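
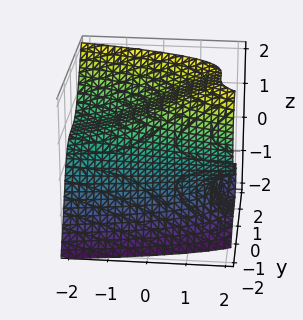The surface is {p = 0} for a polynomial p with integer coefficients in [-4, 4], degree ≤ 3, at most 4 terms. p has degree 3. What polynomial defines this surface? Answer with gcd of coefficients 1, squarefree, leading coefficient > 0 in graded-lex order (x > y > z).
1. Degree: no degree-2 surface has this shape, so deg p = 3.
2. From the axis intercepts and sections: one y-axis crossing is at y = -1; it misses every integer gridline on the x-axis.
3. Putting this together gives p.

2*y^3 - z^3 + 2*x*z + 2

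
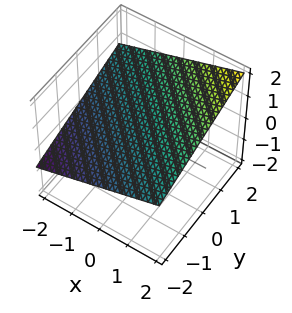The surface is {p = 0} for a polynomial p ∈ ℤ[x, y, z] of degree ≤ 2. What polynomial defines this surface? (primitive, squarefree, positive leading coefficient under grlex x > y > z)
First, degree: the surface is flat (a plane), so deg p = 1.
Next, against the integer gridlines: it meets the y-axis at y = -2 (among the integer gridlines); it crosses the x-axis at the gridline x = -2.
Finally, putting this together gives p.

x + y - 3*z + 2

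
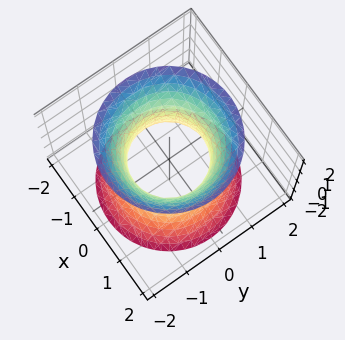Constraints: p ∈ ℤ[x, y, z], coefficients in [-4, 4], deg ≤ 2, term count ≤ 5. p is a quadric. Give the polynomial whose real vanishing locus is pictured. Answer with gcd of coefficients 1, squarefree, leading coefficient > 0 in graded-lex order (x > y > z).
2*x^2 + 2*y^2 - z^2 - 2

Degree: one connected sheet with a waist; a quadric, so deg p = 2.
By symmetry, the surface is invariant under rotation about z: p = q(x² + y², z); it's symmetric under z → −z, forcing even powers of z.
Observable constraints: a circular section at z = -1 has radius between 1 and 2; among the integer gridlines, it crosses the x-axis at x ∈ {-1, 1}.
Matching integer coefficients to the picture gives p.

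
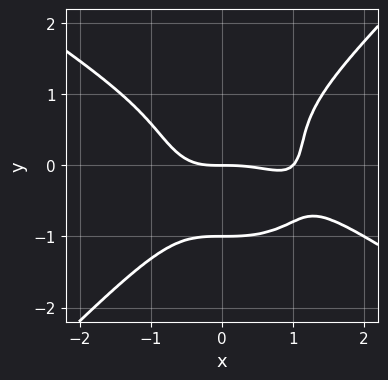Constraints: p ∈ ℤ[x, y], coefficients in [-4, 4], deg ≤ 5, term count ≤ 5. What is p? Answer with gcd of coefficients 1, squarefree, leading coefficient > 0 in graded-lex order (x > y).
x^4 + x^3*y - 2*y^4 - x^3 - 2*y

First, the degree is 4 — the shape is more complex than any degree-3 curve.
Then, reading off the gridlines: the x-axis gridline crossings are at x ∈ {0, 1}; among the integer gridlines, it crosses the y-axis at y ∈ {-1, 0}.
Finally, assembling these constraints gives the stated polynomial.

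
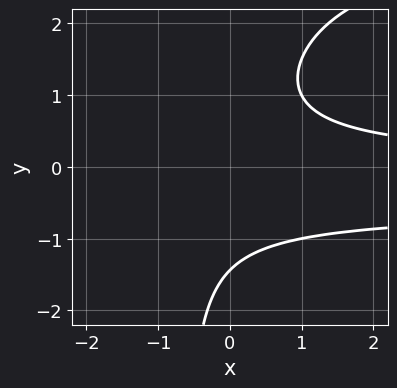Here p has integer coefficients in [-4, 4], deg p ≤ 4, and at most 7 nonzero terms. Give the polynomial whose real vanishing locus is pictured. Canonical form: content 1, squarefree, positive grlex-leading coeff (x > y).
The degree is 4 — the shape is more complex than any degree-3 curve.
From the visible intercepts: no x-intercept at any integer in the box.
Matching integer coefficients to the picture gives p.

x*y^3 - 3*x*y^2 + y^3 - 2*x*y + 3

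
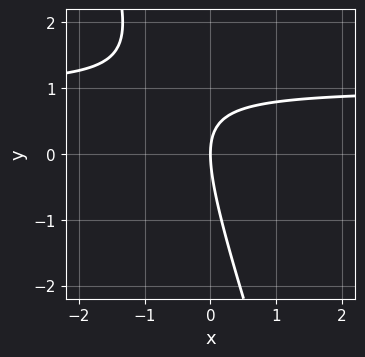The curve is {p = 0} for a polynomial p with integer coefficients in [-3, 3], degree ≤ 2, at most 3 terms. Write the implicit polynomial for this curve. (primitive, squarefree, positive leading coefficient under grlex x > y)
(a) deg p = 2. No degree-1 curve has this shape.
(b) Checking where it meets the axes: it crosses the x-axis at the gridline x = 0; one y-axis crossing is at y = 0.
(c) Together with the visible shape, these determine p as stated.

3*x*y + y^2 - 3*x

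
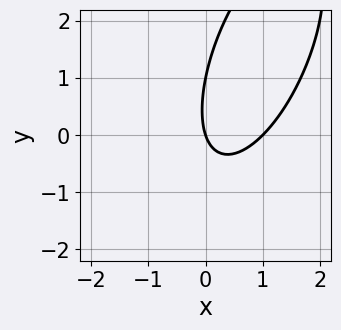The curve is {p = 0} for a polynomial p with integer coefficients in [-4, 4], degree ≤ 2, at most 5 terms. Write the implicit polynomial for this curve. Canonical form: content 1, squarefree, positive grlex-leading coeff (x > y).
First, the degree is 2 — a generic line meets the curve in up to 2 points.
Next, from the axis intercepts and sections: among the integer gridlines, it crosses the x-axis at x ∈ {0, 1}; the y-axis gridline crossings are at y ∈ {0, 1}.
Finally, these observations pin down the coefficients.

3*x^2 - 2*x*y + y^2 - 3*x - y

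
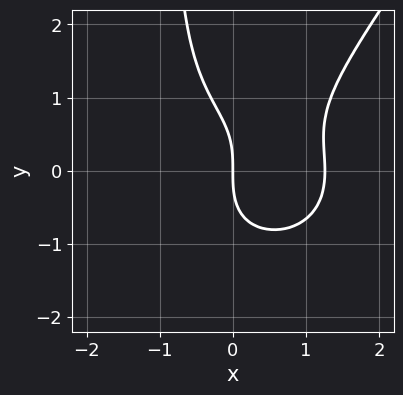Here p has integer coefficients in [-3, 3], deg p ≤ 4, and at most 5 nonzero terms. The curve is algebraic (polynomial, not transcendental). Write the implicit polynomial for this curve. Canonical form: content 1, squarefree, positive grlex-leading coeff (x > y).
(a) Degree: no degree-3 curve has this shape, so deg p = 4.
(b) From the visible intercepts: it meets the x-axis at x = 0 (among the integer gridlines); it meets the y-axis at y = 0 (among the integer gridlines).
(c) Together with the visible shape, these determine p as stated.

x^4 + x^2*y^2 - x*y^3 - y^3 - 2*x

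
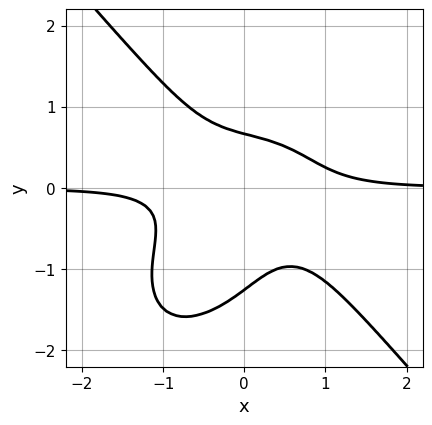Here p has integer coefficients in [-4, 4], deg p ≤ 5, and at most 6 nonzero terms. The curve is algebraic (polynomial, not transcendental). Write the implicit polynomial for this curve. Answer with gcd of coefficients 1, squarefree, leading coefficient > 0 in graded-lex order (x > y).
3*x^3*y + 2*y^4 + 3*x*y^2 + 2*y^3 - 1

(a) deg p = 4. The shape is more complex than any degree-3 curve.
(b) Checking where it meets the axes: no x-intercept at any integer in the box.
(c) Solving for integer coefficients yields p as stated.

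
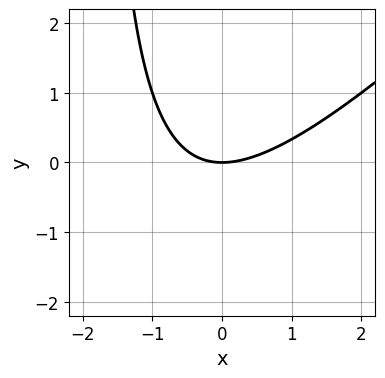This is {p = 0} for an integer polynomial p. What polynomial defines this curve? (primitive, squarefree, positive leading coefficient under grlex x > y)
x^2 - x*y - 2*y

First, degree: the shape is more complex than any degree-1 curve, so deg p = 2.
Next, observable constraints: it meets the y-axis at y = 0 (among the integer gridlines); it crosses the x-axis at the gridline x = 0.
Finally, together with the visible shape, these determine p as stated.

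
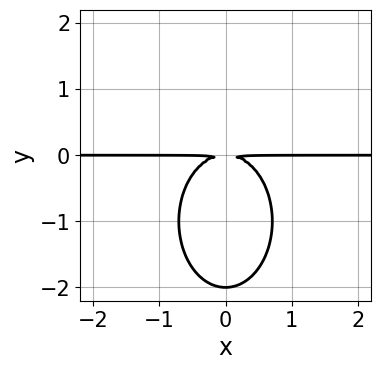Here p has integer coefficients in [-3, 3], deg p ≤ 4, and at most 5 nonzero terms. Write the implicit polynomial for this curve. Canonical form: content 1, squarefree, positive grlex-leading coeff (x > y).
2*x^2*y + y^3 + 2*y^2

First, the degree is 3 — the shape is more complex than any degree-2 curve.
Then, symmetries: mirror symmetry x ↦ −x ⇒ only even powers of x.
Next, reading off the gridlines: the visible x-axis segment lies entirely on the curve; it crosses the y-axis at the gridline y = -2.
Finally, assembling these constraints gives the stated polynomial.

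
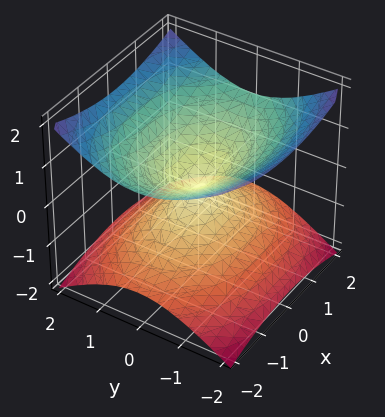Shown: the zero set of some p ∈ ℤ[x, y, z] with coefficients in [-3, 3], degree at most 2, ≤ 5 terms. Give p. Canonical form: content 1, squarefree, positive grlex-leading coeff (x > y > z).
1. deg p = 2.
2. Symmetries: mirror symmetry y ↦ −y ⇒ only even powers of y; it's symmetric under x → −x, forcing even powers of x; mirror symmetry z ↦ −z ⇒ only even powers of z.
3. Checking where it meets the axes: it meets the x-axis at x = 0 (among the integer gridlines); it crosses the z-axis at the gridline z = 0; it meets the y-axis at y = 0 (among the integer gridlines).
4. These observations pin down the coefficients.

x^2 + 2*y^2 - 3*z^2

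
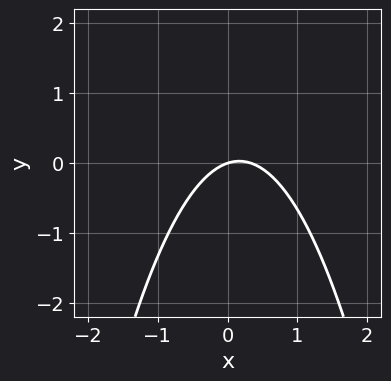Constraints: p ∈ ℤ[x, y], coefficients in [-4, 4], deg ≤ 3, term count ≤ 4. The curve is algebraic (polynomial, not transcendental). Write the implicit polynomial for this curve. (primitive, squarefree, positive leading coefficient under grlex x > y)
First, degree: no degree-1 curve has this shape, so deg p = 2.
Then, reading off the gridlines: one y-axis crossing is at y = 0; it crosses the x-axis at the gridline x = 0.
Finally, solving for integer coefficients yields p as stated.

3*x^2 - x + 3*y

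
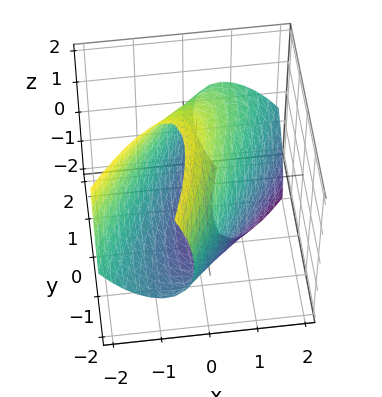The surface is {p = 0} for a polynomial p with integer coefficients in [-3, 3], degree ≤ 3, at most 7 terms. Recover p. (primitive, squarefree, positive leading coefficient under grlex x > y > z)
3*x^2 - 3*x*y + 2*x*z + y^2 + z^2 - 3

1. The degree is 2 — a generic line meets the surface in up to 2 points.
2. Reading off the gridlines: among the integer gridlines, it crosses the x-axis at x ∈ {-1, 1}.
3. Fitting integer coefficients to these (and the overall shape) gives p.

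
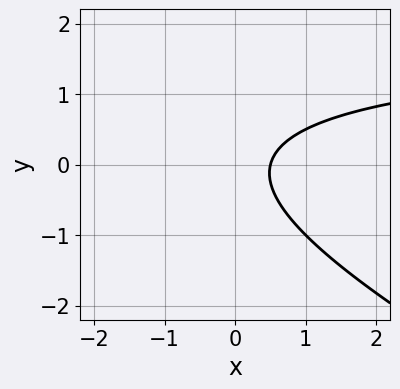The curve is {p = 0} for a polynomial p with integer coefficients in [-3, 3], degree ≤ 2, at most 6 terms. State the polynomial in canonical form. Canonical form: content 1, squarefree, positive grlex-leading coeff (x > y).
x*y + 2*y^2 - 2*x + 1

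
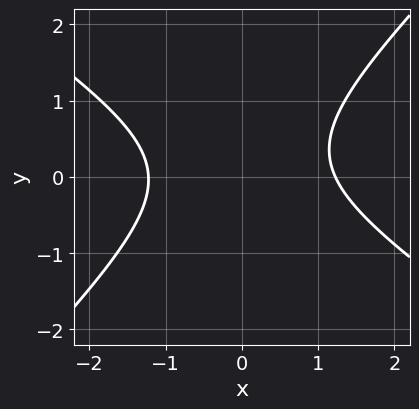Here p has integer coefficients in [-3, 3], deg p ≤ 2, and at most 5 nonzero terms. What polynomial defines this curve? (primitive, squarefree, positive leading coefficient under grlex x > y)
1. The degree is 2 — the shape is more complex than any degree-1 curve.
2. Checking where it meets the axes: the curve avoids every integer y-axis point in the box.
3. Fitting integer coefficients to these (and the overall shape) gives p.

2*x^2 + x*y - 3*y^2 + y - 3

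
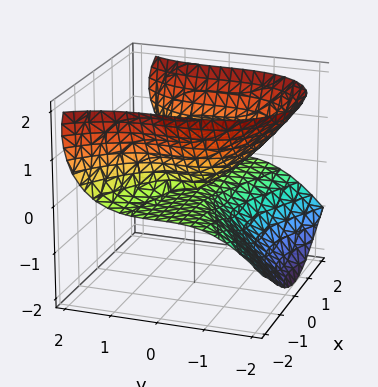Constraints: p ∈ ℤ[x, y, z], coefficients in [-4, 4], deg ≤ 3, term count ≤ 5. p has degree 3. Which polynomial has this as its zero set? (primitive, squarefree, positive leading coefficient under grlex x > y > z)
2*x^2*z - y^3 - 3*z^2

First, degree: no degree-2 surface has this shape, so deg p = 3.
Next, from the axis intercepts and sections: one y-axis crossing is at y = 0; the visible x-axis segment lies entirely on the surface.
Finally, these observations pin down the coefficients.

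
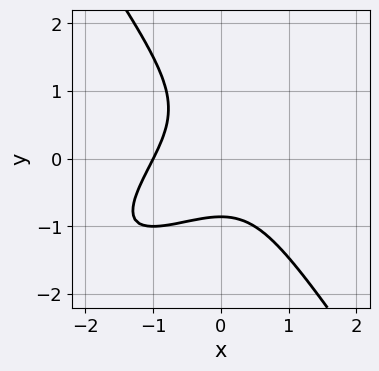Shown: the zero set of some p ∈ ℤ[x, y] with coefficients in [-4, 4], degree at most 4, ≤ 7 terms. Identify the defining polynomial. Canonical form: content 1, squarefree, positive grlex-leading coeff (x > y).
2*x^3 - 3*x^2*y + 2*y^3 - y^2 + 2

The degree is 3 — no degree-2 curve has this shape.
Against the integer gridlines: it meets the x-axis at x = -1 (among the integer gridlines).
Putting this together gives p.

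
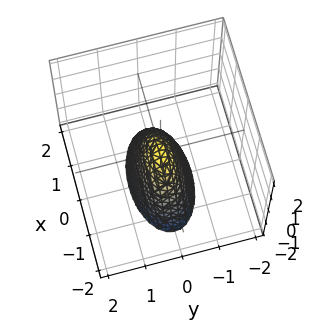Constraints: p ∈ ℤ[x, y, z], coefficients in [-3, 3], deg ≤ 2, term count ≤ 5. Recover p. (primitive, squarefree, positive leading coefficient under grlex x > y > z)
1. The degree is 2 — a single bowl opening along one axis; a quadric.
2. Symmetries: it's symmetric under y → −y, forcing even powers of y; the x ↦ −x reflection is a symmetry, so x appears only in even powers.
3. Checking where it meets the axes: one z-axis crossing is at z = 0; it crosses the x-axis at the gridline x = 0; it meets the y-axis at y = 0 (among the integer gridlines).
4. Assembling these constraints gives the stated polynomial.

x^2 + 3*y^2 + z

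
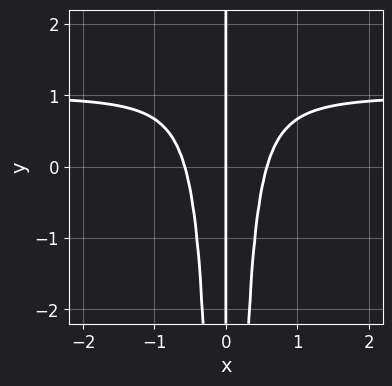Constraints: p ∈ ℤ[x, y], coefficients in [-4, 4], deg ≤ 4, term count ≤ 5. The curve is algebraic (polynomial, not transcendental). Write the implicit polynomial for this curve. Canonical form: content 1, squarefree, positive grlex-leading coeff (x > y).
3*x^3*y - 3*x^3 + x

Degree: the shape is more complex than any degree-3 curve, so deg p = 4.
Against the integer gridlines: one x-axis crossing is at x = 0; the visible y-axis segment lies entirely on the curve.
Matching integer coefficients to the picture gives p.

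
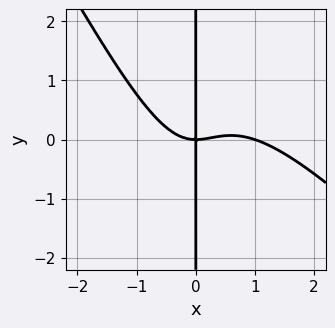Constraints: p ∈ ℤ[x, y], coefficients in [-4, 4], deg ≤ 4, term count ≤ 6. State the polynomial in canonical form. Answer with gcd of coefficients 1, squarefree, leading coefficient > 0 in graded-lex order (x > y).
Degree: a generic line meets the curve in up to 4 points, so deg p = 4.
Checking where it meets the axes: the x-axis gridline crossings are at x ∈ {0, 1}; every point of the y-axis in the box is on the curve.
Together with the visible shape, these determine p as stated.

2*x^4 + 3*x^3*y + x^2*y^2 - 2*x^3 + 3*x*y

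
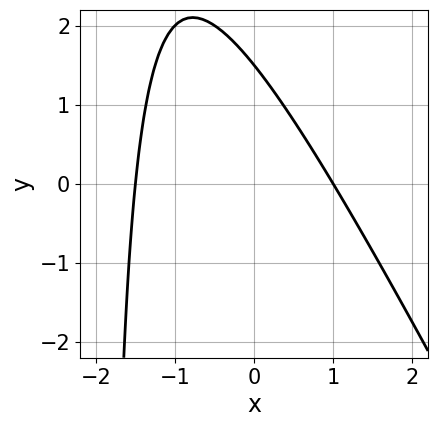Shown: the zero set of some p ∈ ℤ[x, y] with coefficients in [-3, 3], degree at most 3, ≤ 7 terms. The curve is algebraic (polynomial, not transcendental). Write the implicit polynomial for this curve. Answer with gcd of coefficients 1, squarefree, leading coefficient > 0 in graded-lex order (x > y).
2*x^2 + x*y + x + 2*y - 3

First, the degree is 2 — no degree-1 curve has this shape.
Next, checking where it meets the axes: one x-axis crossing is at x = 1.
Finally, the integer polynomial consistent with all of this is the stated p.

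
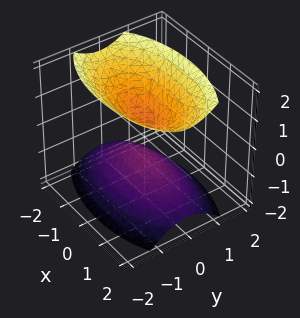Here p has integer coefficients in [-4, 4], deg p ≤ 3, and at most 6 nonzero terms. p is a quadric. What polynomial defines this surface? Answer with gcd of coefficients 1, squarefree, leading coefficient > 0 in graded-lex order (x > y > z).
(a) There are 2 components. They look like related sheets of one shape, so recover p as a whole.
(b) deg p = 2. Two sheets facing apart; a quadric.
(c) Symmetries: the x ↦ −x reflection is a symmetry, so x appears only in even powers; it's symmetric under z → −z, forcing even powers of z; the y ↦ −y reflection is a symmetry, so y appears only in even powers.
(d) From the axis intercepts and sections: it misses every integer gridline on the x-axis; no y-intercept at any integer in the box.
(e) Matching integer coefficients to the picture gives p.

x^2 + 3*y^2 - 2*z^2 + 1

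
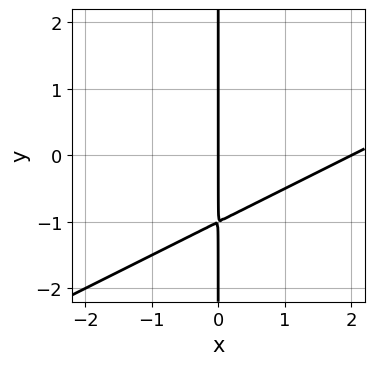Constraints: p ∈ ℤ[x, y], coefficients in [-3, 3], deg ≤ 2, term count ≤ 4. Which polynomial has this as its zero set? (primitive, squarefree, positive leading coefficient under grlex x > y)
1. Degree: a generic line meets the curve in up to 2 points, so deg p = 2.
2. Checking where it meets the axes: the x-axis gridline crossings are at x ∈ {0, 2}; every point of the y-axis in the box is on the curve.
3. Solving for integer coefficients yields p as stated.

x^2 - 2*x*y - 2*x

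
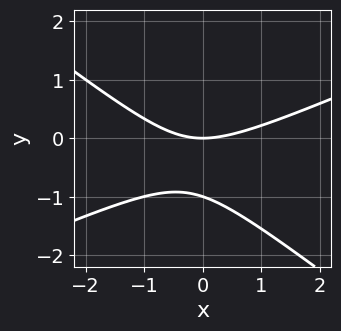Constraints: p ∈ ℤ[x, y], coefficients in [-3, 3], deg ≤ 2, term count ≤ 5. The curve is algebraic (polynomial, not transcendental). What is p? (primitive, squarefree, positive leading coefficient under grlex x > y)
x^2 - x*y - 3*y^2 - 3*y

(a) The degree is 2 — a generic line meets the curve in up to 2 points.
(b) Observable constraints: the y-axis gridline crossings are at y ∈ {-1, 0}; one x-axis crossing is at x = 0.
(c) Solving for integer coefficients yields p as stated.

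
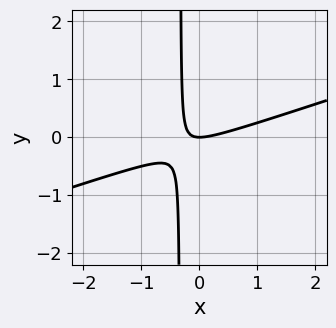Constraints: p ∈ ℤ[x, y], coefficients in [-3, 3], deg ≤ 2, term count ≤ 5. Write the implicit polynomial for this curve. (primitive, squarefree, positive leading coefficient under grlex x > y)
The degree is 2 — no degree-1 curve has this shape.
Reading off the gridlines: it crosses the x-axis at the gridline x = 0; it crosses the y-axis at the gridline y = 0.
Solving for integer coefficients yields p as stated.

x^2 - 3*x*y - y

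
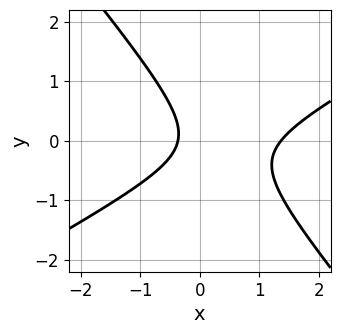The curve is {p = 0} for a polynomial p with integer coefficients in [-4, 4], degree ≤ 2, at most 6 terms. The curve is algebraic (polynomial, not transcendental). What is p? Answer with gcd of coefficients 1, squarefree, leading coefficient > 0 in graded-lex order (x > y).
deg p = 2. No degree-1 curve has this shape.
Observable constraints: it misses every integer gridline on the y-axis.
Solving for integer coefficients yields p as stated.

2*x^2 - 2*x*y - 3*y^2 - 2*x - 1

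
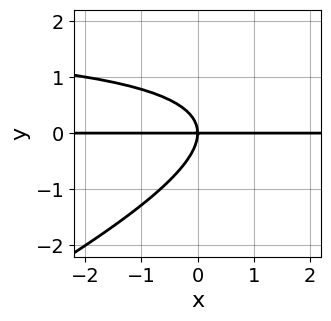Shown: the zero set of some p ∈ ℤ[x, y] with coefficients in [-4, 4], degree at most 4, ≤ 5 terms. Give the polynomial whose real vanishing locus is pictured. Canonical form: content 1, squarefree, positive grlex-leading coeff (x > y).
First, degree: a generic line meets the curve in up to 3 points, so deg p = 3.
Next, observable constraints: every point of the x-axis in the box is on the curve; it meets the y-axis at y = 0 (among the integer gridlines).
Finally, the integer polynomial consistent with all of this is the stated p.

x*y^2 - 2*y^3 - 2*x*y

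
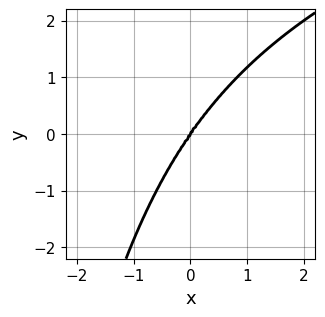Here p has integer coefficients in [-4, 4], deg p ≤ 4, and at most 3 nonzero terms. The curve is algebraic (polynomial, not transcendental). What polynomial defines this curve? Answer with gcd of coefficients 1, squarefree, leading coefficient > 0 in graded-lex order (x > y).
1. deg p = 4. A generic line meets the curve in up to 4 points.
2. From the visible intercepts: it crosses the y-axis at the gridline y = 0; one x-axis crossing is at x = 0.
3. These observations pin down the coefficients.

x^2*y^2 - 3*x^3 + y^3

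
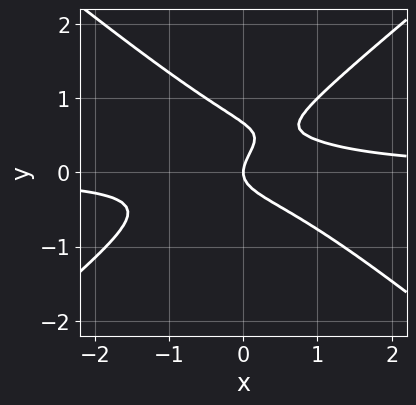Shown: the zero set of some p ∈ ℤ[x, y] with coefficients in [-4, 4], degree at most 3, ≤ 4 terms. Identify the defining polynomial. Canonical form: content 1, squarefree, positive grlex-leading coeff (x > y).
2*x^2*y - 3*y^3 + 2*y^2 - x

Degree: a generic line meets the curve in up to 3 points, so deg p = 3.
Against the integer gridlines: it meets the x-axis at x = 0 (among the integer gridlines); one y-axis crossing is at y = 0.
The integer polynomial consistent with all of this is the stated p.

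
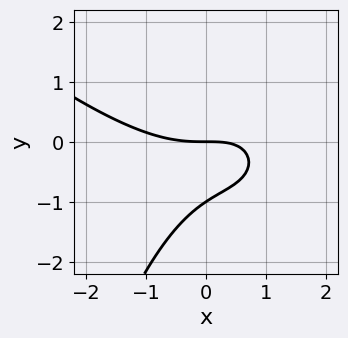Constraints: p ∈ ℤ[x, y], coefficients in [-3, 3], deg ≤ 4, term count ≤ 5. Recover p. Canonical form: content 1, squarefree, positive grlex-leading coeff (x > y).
x^3 + x^2*y - 2*x*y + 3*y^2 + 3*y

1. The degree is 3 — a generic line meets the curve in up to 3 points.
2. From the visible intercepts: it crosses the x-axis at the gridline x = 0; the y-axis gridline crossings are at y ∈ {-1, 0}.
3. Matching integer coefficients to the picture gives p.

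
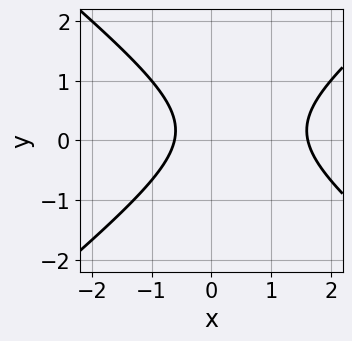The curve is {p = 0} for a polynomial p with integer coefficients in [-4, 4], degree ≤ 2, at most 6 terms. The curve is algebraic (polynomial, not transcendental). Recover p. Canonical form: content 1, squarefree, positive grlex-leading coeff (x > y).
1. The degree is 2 — a generic line meets the curve in up to 2 points.
2. Observable constraints: no y-intercept at any integer in the box.
3. Matching integer coefficients to the picture gives p.

2*x^2 - 3*y^2 - 2*x + y - 2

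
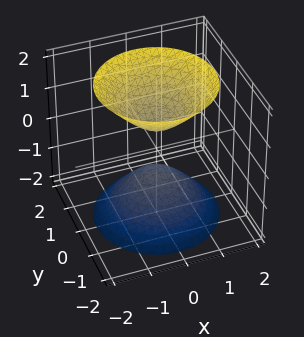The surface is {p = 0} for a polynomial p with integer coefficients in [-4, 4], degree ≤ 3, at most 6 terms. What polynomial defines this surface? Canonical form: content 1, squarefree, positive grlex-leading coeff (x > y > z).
3*x^2 + 3*y^2 - 2*z^2 + 1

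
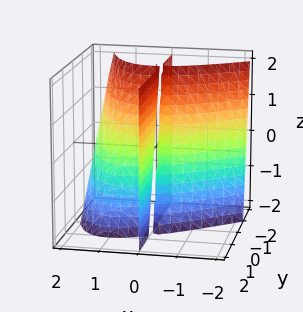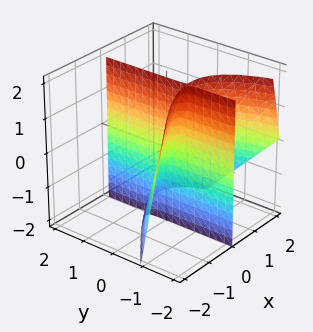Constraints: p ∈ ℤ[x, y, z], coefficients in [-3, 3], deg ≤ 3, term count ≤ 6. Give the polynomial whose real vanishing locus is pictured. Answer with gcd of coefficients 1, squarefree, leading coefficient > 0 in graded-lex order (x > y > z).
(a) The picture has 2 separate pieces.
(b) The degree is 3 — the shape is more complex than any degree-2 surface.
(c) Observable constraints: every point of the z-axis in the box is on the surface; every point of the y-axis in the box is on the surface; it crosses the x-axis at the gridline x = 1.
(d) The integer polynomial consistent with all of this is the stated p.

x^3 - x^2*y - x^2 + 3*x*y + x*z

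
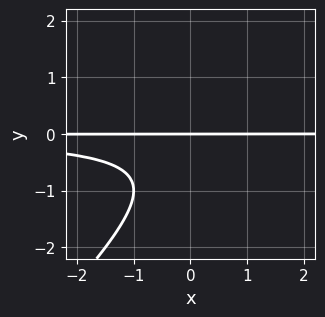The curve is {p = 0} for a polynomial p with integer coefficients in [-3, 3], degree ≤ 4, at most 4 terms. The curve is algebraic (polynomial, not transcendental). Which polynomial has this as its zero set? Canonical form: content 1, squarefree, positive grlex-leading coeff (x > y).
The degree is 3 — the shape is more complex than any degree-2 curve.
Reading off the gridlines: it crosses the y-axis at the gridline y = 0; every point of the x-axis in the box is on the curve.
Together with the visible shape, these determine p as stated.

x*y^2 - y^3 - y^2 - y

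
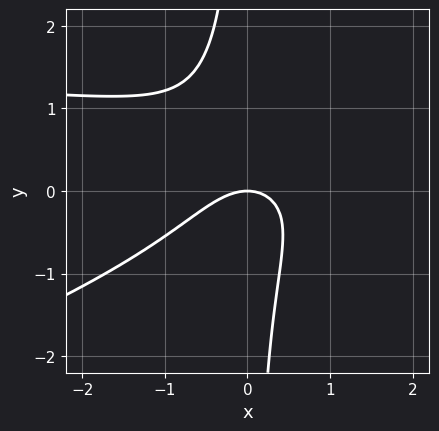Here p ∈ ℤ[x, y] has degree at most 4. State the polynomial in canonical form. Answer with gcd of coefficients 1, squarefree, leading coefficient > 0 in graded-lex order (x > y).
x^2*y - 3*x*y^2 - 2*x^2 + x*y - 2*y

(a) The degree is 3 — a generic line meets the curve in up to 3 points.
(b) Reading off the gridlines: one x-axis crossing is at x = 0; it meets the y-axis at y = 0 (among the integer gridlines).
(c) Assembling these constraints gives the stated polynomial.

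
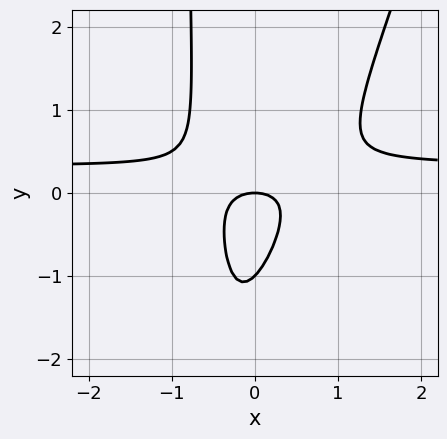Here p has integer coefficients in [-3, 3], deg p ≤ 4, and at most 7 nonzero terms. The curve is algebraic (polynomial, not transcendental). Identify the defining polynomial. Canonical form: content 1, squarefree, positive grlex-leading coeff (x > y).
3*x^2*y - x*y^2 - x^2 - y^2 - y

(a) The degree is 3 — the shape is more complex than any degree-2 curve.
(b) Against the integer gridlines: it meets the x-axis at x = 0 (among the integer gridlines); the y-axis gridline crossings are at y ∈ {-1, 0}.
(c) Putting this together gives p.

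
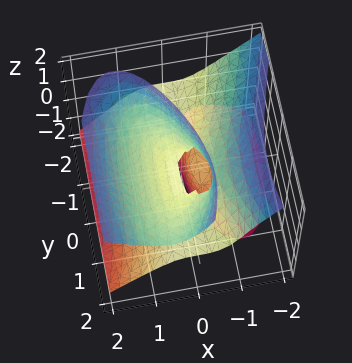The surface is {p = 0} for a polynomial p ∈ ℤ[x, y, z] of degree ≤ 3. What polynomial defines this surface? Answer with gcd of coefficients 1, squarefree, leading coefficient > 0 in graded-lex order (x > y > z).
There are 2 components. They look like related sheets of one shape, so recover p as a whole.
The degree is 3 — the shape is more complex than any degree-2 surface.
Against the integer gridlines: it crosses the x-axis at the gridline x = 0; it meets the z-axis at z = 0 (among the integer gridlines); every point of the y-axis in the box is on the surface.
Fitting integer coefficients to these (and the overall shape) gives p.

3*x^3 - 3*x*z^2 + y^2*z - y*z^2 - z^2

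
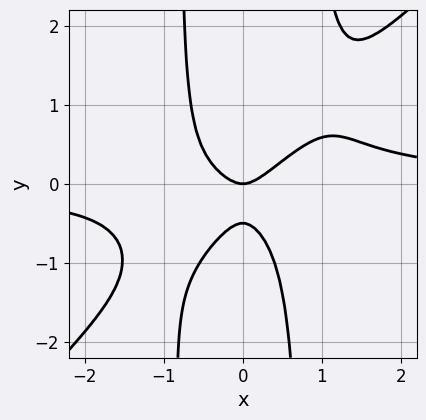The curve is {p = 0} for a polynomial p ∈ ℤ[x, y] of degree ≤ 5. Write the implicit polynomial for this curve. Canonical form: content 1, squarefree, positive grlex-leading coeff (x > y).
3*x^3*y - 3*x^2*y^2 - 2*x^2 + 2*y^2 + y

(a) deg p = 4. No degree-3 curve has this shape.
(b) Checking where it meets the axes: one y-axis crossing is at y = 0; one x-axis crossing is at x = 0.
(c) The integer polynomial consistent with all of this is the stated p.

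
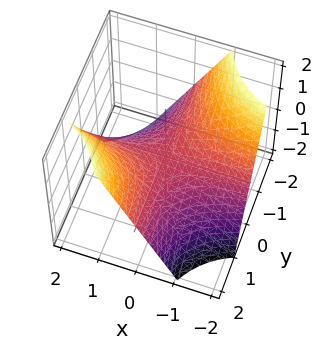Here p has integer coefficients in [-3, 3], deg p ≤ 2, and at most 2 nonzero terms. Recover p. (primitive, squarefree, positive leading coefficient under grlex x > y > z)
x*y - z

1. The degree is 2 — a hyperbolic paraboloid; a quadric.
2. From the visible intercepts: it crosses the z-axis at the gridline z = 0; every point of the x-axis in the box is on the surface; the visible y-axis segment lies entirely on the surface.
3. Assembling these constraints gives the stated polynomial.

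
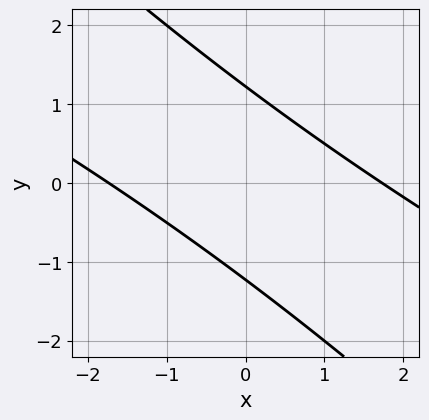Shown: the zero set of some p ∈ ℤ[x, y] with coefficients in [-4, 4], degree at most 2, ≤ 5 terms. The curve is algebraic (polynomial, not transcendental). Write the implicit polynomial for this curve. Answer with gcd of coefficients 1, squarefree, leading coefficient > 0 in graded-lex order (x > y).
deg p = 2. No degree-1 curve has this shape.
Matching integer coefficients to the picture gives p.

x^2 + 3*x*y + 2*y^2 - 3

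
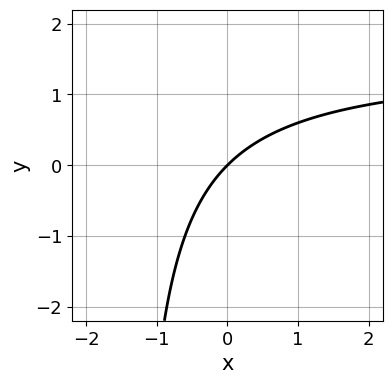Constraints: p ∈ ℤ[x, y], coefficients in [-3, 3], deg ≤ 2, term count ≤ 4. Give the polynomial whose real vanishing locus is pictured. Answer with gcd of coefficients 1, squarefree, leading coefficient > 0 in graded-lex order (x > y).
2*x*y - 3*x + 3*y

(a) The degree is 2 — the shape is more complex than any degree-1 curve.
(b) From the visible intercepts: one x-axis crossing is at x = 0; it meets the y-axis at y = 0 (among the integer gridlines).
(c) Solving for integer coefficients yields p as stated.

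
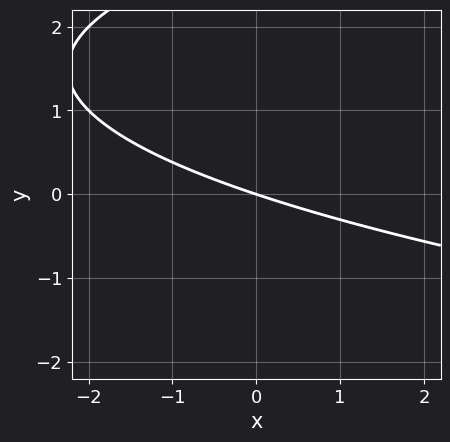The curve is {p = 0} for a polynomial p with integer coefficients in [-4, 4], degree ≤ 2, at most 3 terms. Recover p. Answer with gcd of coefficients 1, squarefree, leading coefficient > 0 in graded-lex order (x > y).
y^2 - x - 3*y

Degree: the shape is more complex than any degree-1 curve, so deg p = 2.
From the visible intercepts: it meets the x-axis at x = 0 (among the integer gridlines); it meets the y-axis at y = 0 (among the integer gridlines).
Putting this together gives p.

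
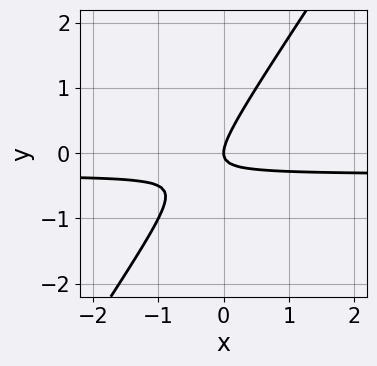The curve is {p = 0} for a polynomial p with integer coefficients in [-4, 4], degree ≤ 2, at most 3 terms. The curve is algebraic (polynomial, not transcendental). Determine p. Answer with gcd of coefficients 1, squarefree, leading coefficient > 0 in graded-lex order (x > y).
3*x*y - 2*y^2 + x

First, deg p = 2.
Next, reading off the gridlines: it crosses the y-axis at the gridline y = 0; one x-axis crossing is at x = 0.
Finally, the integer polynomial consistent with all of this is the stated p.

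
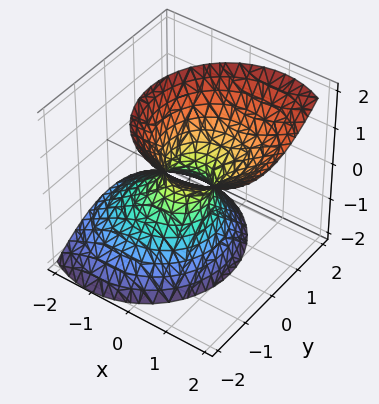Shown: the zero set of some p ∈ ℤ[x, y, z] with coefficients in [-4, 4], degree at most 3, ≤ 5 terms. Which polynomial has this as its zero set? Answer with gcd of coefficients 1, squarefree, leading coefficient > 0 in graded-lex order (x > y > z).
3*x^2 - 3*x*z + 3*y^2 - 2*z^2 - 1

(a) The degree is 2 — a generic line meets the surface in up to 2 points.
(b) Checking where it meets the axes: the surface avoids every integer z-axis point in the box.
(c) Matching integer coefficients to the picture gives p.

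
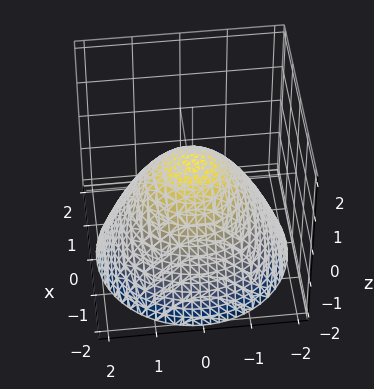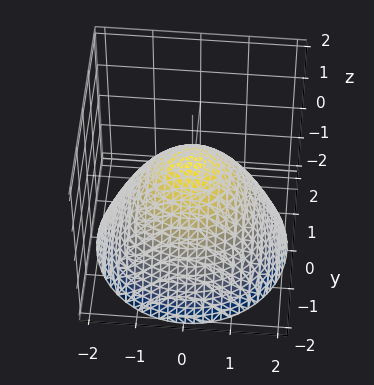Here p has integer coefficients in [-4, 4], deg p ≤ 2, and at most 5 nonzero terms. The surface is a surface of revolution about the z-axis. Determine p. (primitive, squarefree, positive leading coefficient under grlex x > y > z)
2*x^2 + 2*y^2 + 3*z - 2

First, degree: no degree-1 surface has this shape, so deg p = 2.
Next, symmetries: rotational symmetry about the z-axis ⇒ p depends on x, y only through x² + y².
Next, from the visible intercepts: the y-axis gridline crossings are at y ∈ {-1, 1}; a circular section at z = -1 has radius between 1 and 2; among the integer gridlines, it crosses the x-axis at x ∈ {-1, 1}.
Finally, together with the visible shape, these determine p as stated.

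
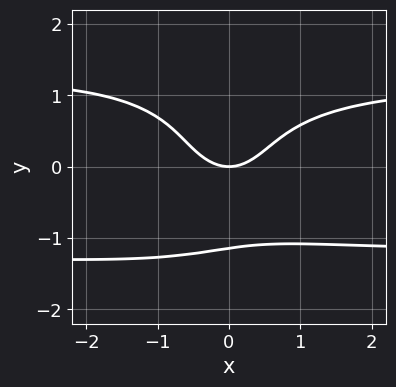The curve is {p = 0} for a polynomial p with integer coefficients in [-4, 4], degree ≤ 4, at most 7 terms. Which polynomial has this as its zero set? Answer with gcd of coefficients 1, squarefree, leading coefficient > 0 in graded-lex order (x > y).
2*x^2*y^2 + 2*y^4 + x*y^2 - 3*x^2 + 3*y

First, deg p = 4.
Next, checking where it meets the axes: it crosses the x-axis at the gridline x = 0; one y-axis crossing is at y = 0.
Finally, putting this together gives p.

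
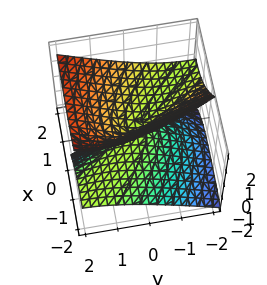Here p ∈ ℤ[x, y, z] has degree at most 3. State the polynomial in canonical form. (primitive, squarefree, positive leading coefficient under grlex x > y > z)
First, degree: a generic line meets the surface in up to 2 points, so deg p = 2.
Next, observable constraints: it crosses the y-axis at the gridline y = 0; it crosses the z-axis at the gridline z = 0; one x-axis crossing is at x = 0.
Finally, assembling these constraints gives the stated polynomial.

x^2 + 2*x*y - 3*x*z + y^2 - 2*z^2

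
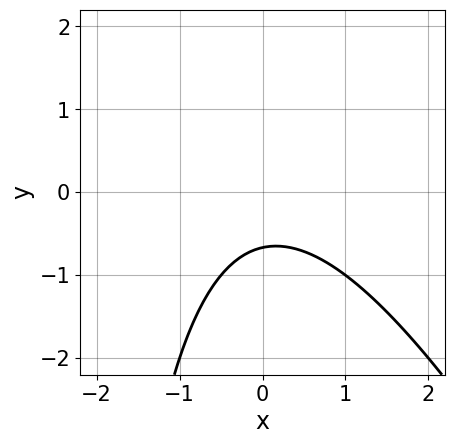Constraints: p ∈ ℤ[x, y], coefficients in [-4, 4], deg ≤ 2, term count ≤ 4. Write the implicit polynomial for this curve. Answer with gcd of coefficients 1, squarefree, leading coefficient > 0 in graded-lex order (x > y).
1. Degree: no degree-1 curve has this shape, so deg p = 2.
2. From the visible intercepts: no x-intercept at any integer in the box.
3. The integer polynomial consistent with all of this is the stated p.

2*x^2 + x*y + 3*y + 2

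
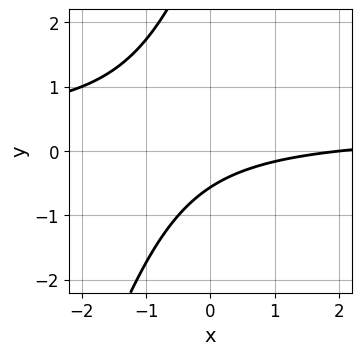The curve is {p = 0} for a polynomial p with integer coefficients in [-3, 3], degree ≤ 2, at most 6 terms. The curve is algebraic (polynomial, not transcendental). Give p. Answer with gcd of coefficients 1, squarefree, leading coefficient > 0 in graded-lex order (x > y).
3*x*y - y^2 - x + 3*y + 2

(a) deg p = 2. A generic line meets the curve in up to 2 points.
(b) Checking where it meets the axes: one x-axis crossing is at x = 2.
(c) The integer polynomial consistent with all of this is the stated p.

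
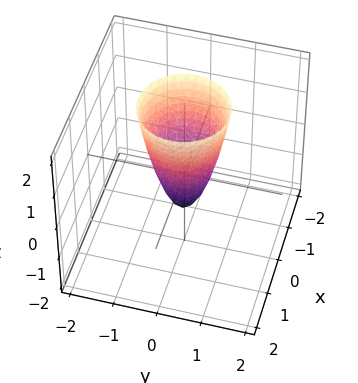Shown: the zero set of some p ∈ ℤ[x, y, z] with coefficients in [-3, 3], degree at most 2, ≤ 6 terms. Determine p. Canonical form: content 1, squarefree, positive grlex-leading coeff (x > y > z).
3*x^2 + 3*y^2 - z - 1

Degree: a generic line meets the surface in up to 2 points, so deg p = 2.
Symmetries: rotational symmetry about the z-axis ⇒ p depends on x, y only through x² + y².
Checking where it meets the axes: a circular section at z = 0 has radius between 0 and 1; it crosses the z-axis at the gridline z = -1.
Fitting integer coefficients to these (and the overall shape) gives p.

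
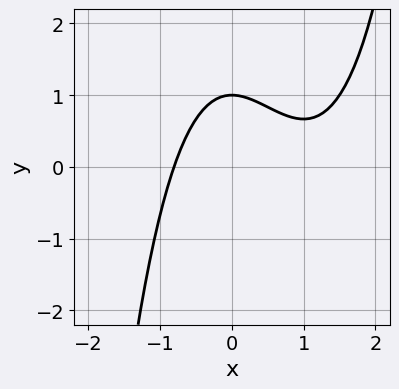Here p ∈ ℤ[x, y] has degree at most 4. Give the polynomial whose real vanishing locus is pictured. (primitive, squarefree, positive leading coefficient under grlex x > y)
(a) Degree: a generic line meets the curve in up to 3 points, so deg p = 3.
(b) From the visible intercepts: one y-axis crossing is at y = 1.
(c) Matching integer coefficients to the picture gives p.

2*x^3 - 3*x^2 - 3*y + 3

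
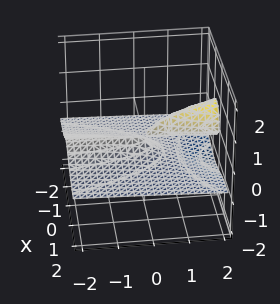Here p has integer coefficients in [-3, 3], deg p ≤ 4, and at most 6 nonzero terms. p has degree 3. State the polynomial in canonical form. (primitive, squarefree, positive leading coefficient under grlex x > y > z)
I count 2 distinct pieces. They look like related sheets of one shape, so recover p as a whole.
deg p = 3. No degree-2 surface has this shape.
From the visible intercepts: the visible y-axis segment lies entirely on the surface; it meets the z-axis at z = 0 (among the integer gridlines); one x-axis crossing is at x = 0.
The integer polynomial consistent with all of this is the stated p.

3*x^2*z + 2*z^3 + 2*x^2 - y*z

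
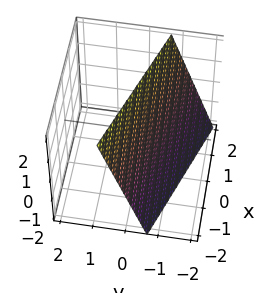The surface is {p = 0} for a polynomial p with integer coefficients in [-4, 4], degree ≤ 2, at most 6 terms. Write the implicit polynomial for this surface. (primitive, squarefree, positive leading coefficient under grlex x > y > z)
(a) The degree is 1 — the surface is flat (a plane).
(b) From the axis intercepts and sections: it meets the z-axis at z = 2 (among the integer gridlines); it crosses the x-axis at the gridline x = -2.
(c) The integer polynomial consistent with all of this is the stated p.

x + 3*y - z + 2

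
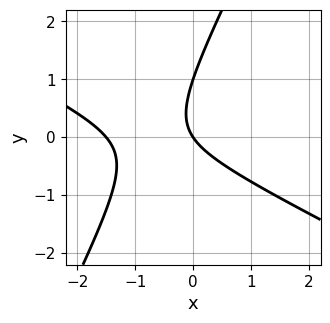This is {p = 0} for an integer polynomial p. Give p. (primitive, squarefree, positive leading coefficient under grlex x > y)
2*x^2 + 3*x*y - 2*y^2 + 3*x + 2*y

(a) Degree: the shape is more complex than any degree-1 curve, so deg p = 2.
(b) From the visible intercepts: it crosses the x-axis at the gridline x = 0; the y-axis gridline crossings are at y ∈ {0, 1}.
(c) These observations pin down the coefficients.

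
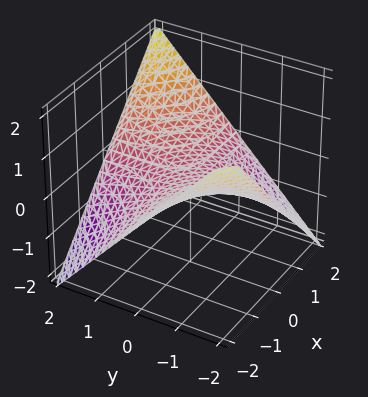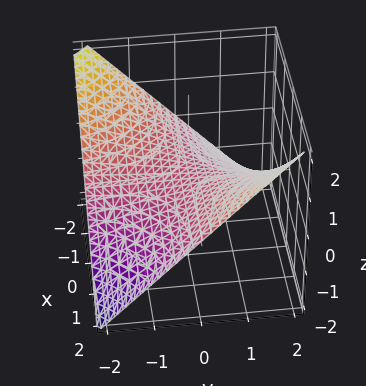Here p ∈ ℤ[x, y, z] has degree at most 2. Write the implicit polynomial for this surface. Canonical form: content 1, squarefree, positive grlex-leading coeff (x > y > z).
deg p = 2. A saddle surface; a quadric.
From the axis intercepts and sections: every point of the x-axis in the box is on the surface; it meets the z-axis at z = 0 (among the integer gridlines).
Together with the visible shape, these determine p as stated. Check: (0, -2, 0) on the y-axis lies on the surface, and p(0, -2, 0) = 0. ✓

x*y - 2*z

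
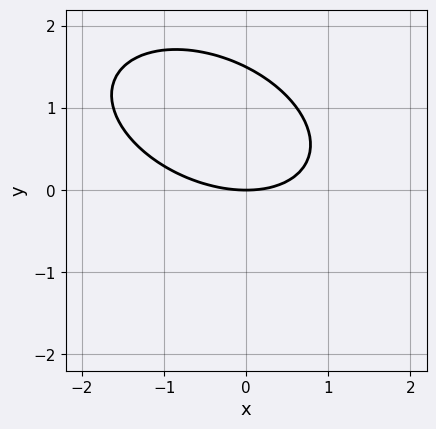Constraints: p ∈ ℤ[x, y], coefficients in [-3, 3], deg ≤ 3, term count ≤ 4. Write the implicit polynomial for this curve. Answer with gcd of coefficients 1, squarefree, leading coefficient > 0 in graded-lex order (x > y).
x^2 + x*y + 2*y^2 - 3*y

First, the degree is 2 — the shape is more complex than any degree-1 curve.
Next, from the axis intercepts and sections: one x-axis crossing is at x = 0; it crosses the y-axis at the gridline y = 0.
Finally, putting this together gives p.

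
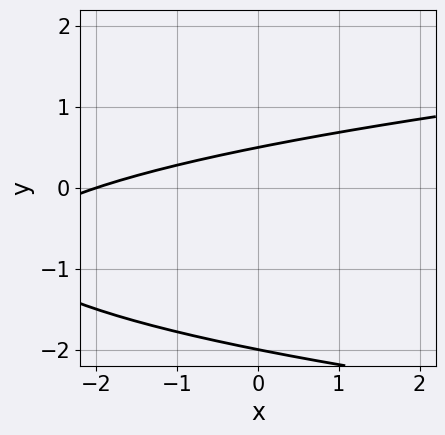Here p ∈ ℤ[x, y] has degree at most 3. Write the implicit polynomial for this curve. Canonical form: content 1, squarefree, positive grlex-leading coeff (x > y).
First, the degree is 2 — the shape is more complex than any degree-1 curve.
Next, against the integer gridlines: it crosses the x-axis at the gridline x = -2; it crosses the y-axis at the gridline y = -2.
Finally, fitting integer coefficients to these (and the overall shape) gives p.

2*y^2 - x + 3*y - 2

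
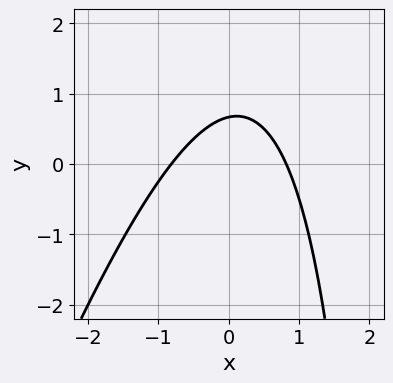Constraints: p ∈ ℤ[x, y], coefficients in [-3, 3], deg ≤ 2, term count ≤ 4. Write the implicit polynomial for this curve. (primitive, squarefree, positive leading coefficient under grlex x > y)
(a) The degree is 2 — a generic line meets the curve in up to 2 points.
(b) Matching integer coefficients to the picture gives p.

3*x^2 - x*y + 3*y - 2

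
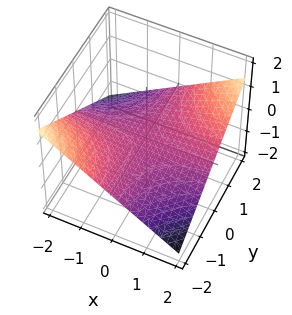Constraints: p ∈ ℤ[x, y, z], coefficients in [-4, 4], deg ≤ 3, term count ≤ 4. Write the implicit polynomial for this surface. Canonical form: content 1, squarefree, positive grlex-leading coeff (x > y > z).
deg p = 2. A saddle surface; a quadric.
Observable constraints: it meets the z-axis at z = 0 (among the integer gridlines); the visible x-axis segment lies entirely on the surface.
Putting this together gives p. Check: (0, 1, 0) on the y-axis lies on the surface, and p(0, 1, 0) = 0. ✓

x*y - 3*z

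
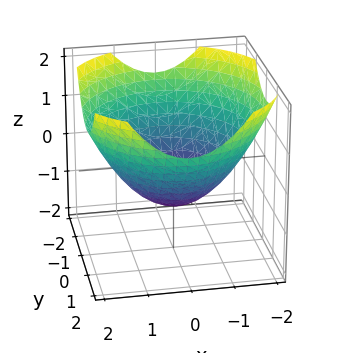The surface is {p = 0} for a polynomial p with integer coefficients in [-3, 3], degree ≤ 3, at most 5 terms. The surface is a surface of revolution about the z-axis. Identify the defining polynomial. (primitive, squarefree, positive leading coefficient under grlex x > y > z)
x^2 + y^2 - 2*z - 2

1. Degree: the shape is more complex than any degree-1 surface, so deg p = 2.
2. Symmetries: the surface is invariant under rotation about z: p = q(x² + y², z).
3. Reading off the gridlines: a circular section at z = 0 has radius between 1 and 2; it meets the z-axis at z = -1 (among the integer gridlines).
4. Assembling these constraints gives the stated polynomial.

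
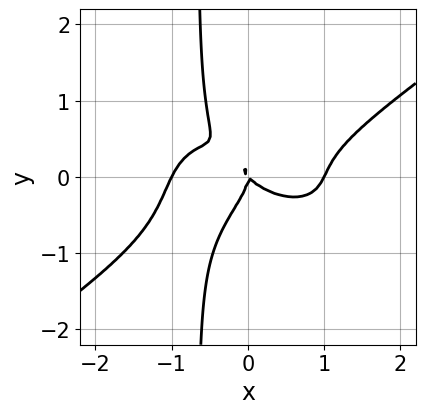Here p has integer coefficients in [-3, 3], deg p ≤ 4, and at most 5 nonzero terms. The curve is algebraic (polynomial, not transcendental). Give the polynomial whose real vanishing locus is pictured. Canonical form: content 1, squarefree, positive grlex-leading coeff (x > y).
x^4 - 3*x*y^3 - 2*y^3 - x^2 - x*y

(a) The degree is 4 — a generic line meets the curve in up to 4 points.
(b) Checking where it meets the axes: one y-axis crossing is at y = 0; among the integer gridlines, it crosses the x-axis at x ∈ {-1, 0, 1}.
(c) These observations pin down the coefficients.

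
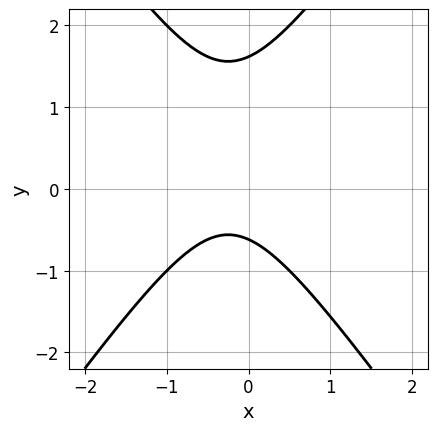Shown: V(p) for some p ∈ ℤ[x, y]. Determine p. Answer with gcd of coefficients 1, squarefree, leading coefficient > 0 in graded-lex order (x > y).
(a) Degree: the shape is more complex than any degree-1 curve, so deg p = 2.
(b) Observable constraints: no x-intercept at any integer in the box.
(c) Solving for integer coefficients yields p as stated.

2*x^2 - y^2 + x + y + 1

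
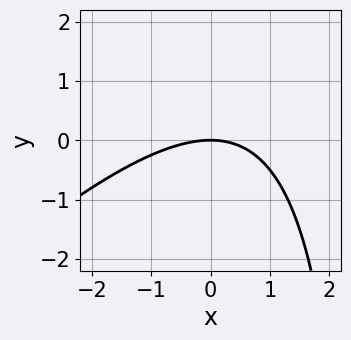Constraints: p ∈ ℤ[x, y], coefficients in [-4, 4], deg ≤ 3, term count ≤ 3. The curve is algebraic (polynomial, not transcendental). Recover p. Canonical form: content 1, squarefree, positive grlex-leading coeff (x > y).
x^2 - x*y + 3*y

(a) Degree: the shape is more complex than any degree-1 curve, so deg p = 2.
(b) Against the integer gridlines: it crosses the x-axis at the gridline x = 0; it crosses the y-axis at the gridline y = 0.
(c) The integer polynomial consistent with all of this is the stated p.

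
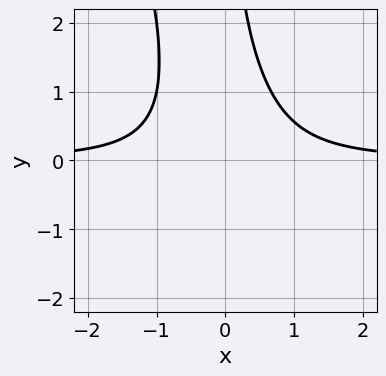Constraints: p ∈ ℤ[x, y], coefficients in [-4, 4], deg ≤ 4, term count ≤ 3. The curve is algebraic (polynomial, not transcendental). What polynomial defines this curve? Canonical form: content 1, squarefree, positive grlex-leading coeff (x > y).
Degree: no degree-2 curve has this shape, so deg p = 3.
Checking where it meets the axes: the curve avoids every integer x-axis point in the box; the curve avoids every integer y-axis point in the box.
Fitting integer coefficients to these (and the overall shape) gives p.

3*x^2*y + x*y^2 - 2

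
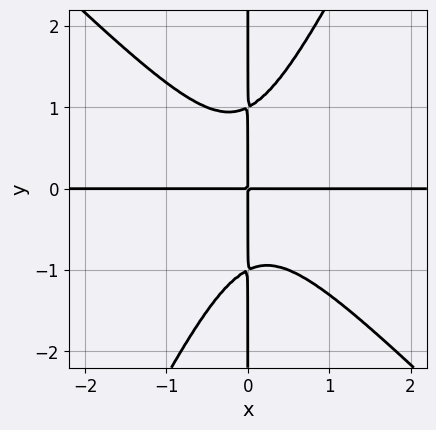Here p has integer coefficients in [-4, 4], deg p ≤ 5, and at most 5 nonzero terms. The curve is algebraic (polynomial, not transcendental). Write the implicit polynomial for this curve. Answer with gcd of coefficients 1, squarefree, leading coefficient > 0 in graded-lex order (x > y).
2*x^3*y + x^2*y^2 - x*y^3 + x*y

(a) Degree: no degree-3 curve has this shape, so deg p = 4.
(b) From the visible intercepts: every point of the x-axis in the box is on the curve; every point of the y-axis in the box is on the curve.
(c) Assembling these constraints gives the stated polynomial.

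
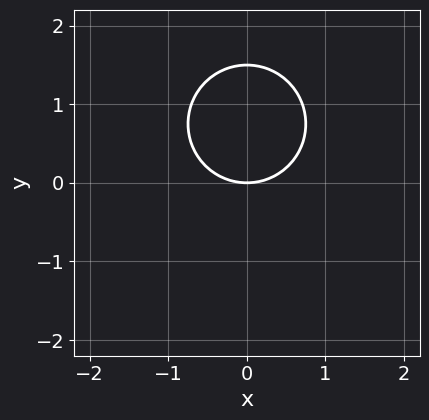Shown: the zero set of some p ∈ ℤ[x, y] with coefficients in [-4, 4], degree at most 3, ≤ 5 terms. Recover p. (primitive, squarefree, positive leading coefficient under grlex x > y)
2*x^2 + 2*y^2 - 3*y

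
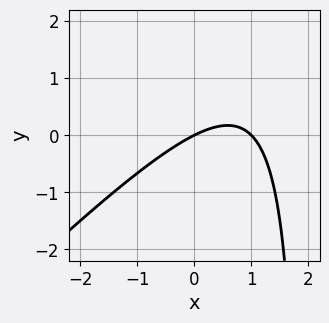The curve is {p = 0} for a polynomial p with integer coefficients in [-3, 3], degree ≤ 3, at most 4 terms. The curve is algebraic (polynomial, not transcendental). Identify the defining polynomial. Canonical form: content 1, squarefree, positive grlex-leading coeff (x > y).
(a) The degree is 2 — no degree-1 curve has this shape.
(b) From the axis intercepts and sections: the x-axis gridline crossings are at x ∈ {0, 1}; it meets the y-axis at y = 0 (among the integer gridlines).
(c) Solving for integer coefficients yields p as stated.

x^2 - x*y - x + 2*y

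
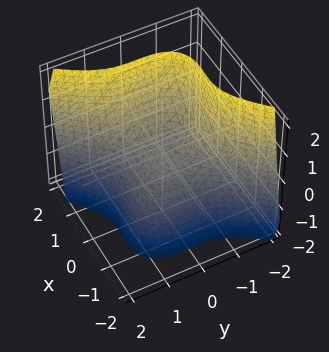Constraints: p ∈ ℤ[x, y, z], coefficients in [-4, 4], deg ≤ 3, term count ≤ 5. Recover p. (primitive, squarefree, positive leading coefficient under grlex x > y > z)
3*x^3 - x^2*z - 2*y^3 - 2*z

First, the degree is 3 — no degree-2 surface has this shape.
Next, from the visible intercepts: one x-axis crossing is at x = 0; it crosses the z-axis at the gridline z = 0; one y-axis crossing is at y = 0.
Finally, solving for integer coefficients yields p as stated.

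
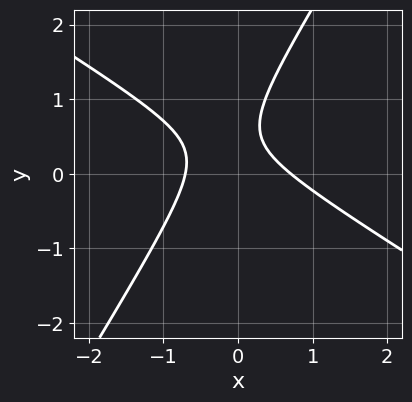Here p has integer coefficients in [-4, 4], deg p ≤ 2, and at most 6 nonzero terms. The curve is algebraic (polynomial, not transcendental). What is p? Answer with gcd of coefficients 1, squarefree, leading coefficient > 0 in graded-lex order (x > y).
2*x^2 + 2*x*y - 2*y^2 + 2*y - 1

deg p = 2. No degree-1 curve has this shape.
Observable constraints: no y-intercept at any integer in the box.
Together with the visible shape, these determine p as stated.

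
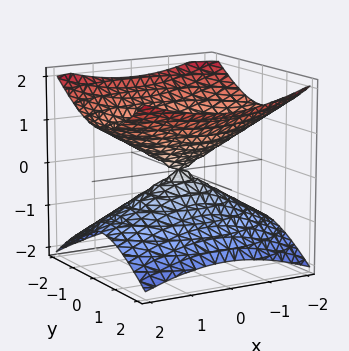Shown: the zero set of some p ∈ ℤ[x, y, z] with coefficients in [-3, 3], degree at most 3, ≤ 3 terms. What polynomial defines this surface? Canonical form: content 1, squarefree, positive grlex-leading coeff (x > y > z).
x^2 + 2*y^2 - 3*z^2

1. The degree is 2 — two nappes meeting at a single point; a quadric.
2. Symmetries: the y ↦ −y reflection is a symmetry, so y appears only in even powers; it's symmetric under x → −x, forcing even powers of x; the z ↦ −z reflection is a symmetry, so z appears only in even powers.
3. Against the integer gridlines: one z-axis crossing is at z = 0; it meets the y-axis at y = 0 (among the integer gridlines); it crosses the x-axis at the gridline x = 0.
4. Matching integer coefficients to the picture gives p.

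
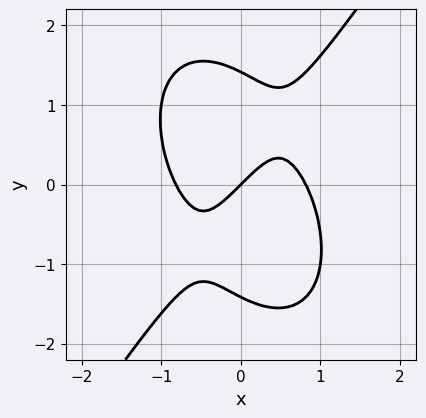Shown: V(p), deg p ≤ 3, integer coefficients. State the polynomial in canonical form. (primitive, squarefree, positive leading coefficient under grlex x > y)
3*x^3 - y^3 - 2*x + 2*y

(a) The degree is 3 — the shape is more complex than any degree-2 curve.
(b) Against the integer gridlines: it crosses the x-axis at the gridline x = 0; it crosses the y-axis at the gridline y = 0.
(c) Matching integer coefficients to the picture gives p.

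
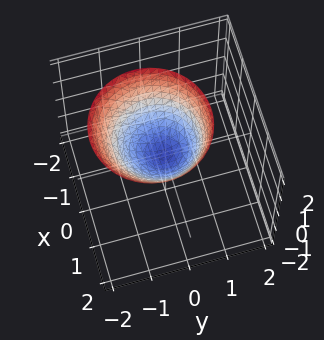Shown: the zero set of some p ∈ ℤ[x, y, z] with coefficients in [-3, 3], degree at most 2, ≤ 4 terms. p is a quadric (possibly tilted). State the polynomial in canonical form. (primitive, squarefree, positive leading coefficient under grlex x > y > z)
3*x^2 + 3*y^2 + y*z - 3*z

First, deg p = 2. No degree-1 surface has this shape.
Then, from the visible intercepts: it meets the x-axis at x = 0 (among the integer gridlines); it crosses the y-axis at the gridline y = 0; one z-axis crossing is at z = 0.
Finally, solving for integer coefficients yields p as stated.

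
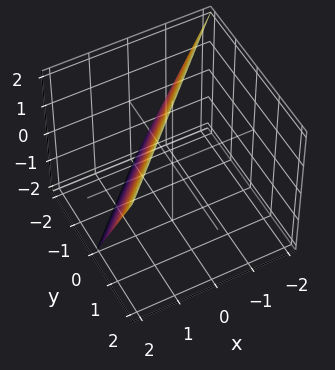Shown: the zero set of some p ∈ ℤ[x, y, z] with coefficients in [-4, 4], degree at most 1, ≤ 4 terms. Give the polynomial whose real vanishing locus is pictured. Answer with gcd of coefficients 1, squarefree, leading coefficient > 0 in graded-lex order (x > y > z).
First, degree: the surface is flat (a plane), so deg p = 1.
Then, checking where it meets the axes: one z-axis crossing is at z = 2; one x-axis crossing is at x = 1; it crosses the y-axis at the gridline y = -1.
Finally, the integer polynomial consistent with all of this is the stated p.

2*x - 2*y + z - 2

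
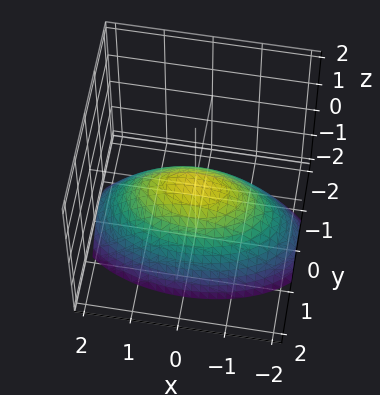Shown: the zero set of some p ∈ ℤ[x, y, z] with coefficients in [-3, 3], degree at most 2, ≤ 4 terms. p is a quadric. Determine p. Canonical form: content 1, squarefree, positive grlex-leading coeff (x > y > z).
x^2 + 3*y^2 + 3*z

First, degree: a paraboloid; a quadric, so deg p = 2.
Then, symmetries: mirror symmetry x ↦ −x ⇒ only even powers of x; the y ↦ −y reflection is a symmetry, so y appears only in even powers.
Then, reading off the gridlines: it crosses the y-axis at the gridline y = 0; it meets the z-axis at z = 0 (among the integer gridlines); one x-axis crossing is at x = 0.
Finally, putting this together gives p.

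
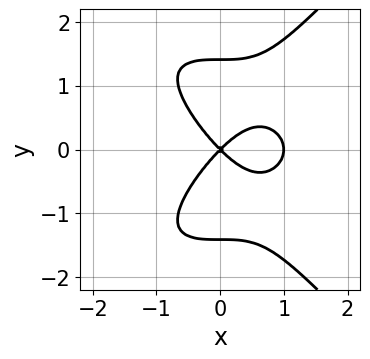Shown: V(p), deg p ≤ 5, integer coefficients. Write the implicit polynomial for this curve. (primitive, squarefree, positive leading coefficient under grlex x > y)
x^2*y^2 - y^4 + 2*x^3 - 2*x^2 + 2*y^2

The degree is 4 — no degree-3 curve has this shape.
Symmetries: the y ↦ −y reflection is a symmetry, so y appears only in even powers.
From the visible intercepts: it meets the y-axis at y = 0 (among the integer gridlines); the x-axis gridline crossings are at x ∈ {0, 1}.
Putting this together gives p.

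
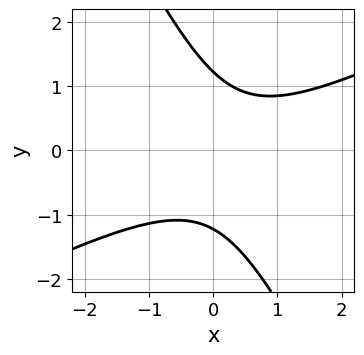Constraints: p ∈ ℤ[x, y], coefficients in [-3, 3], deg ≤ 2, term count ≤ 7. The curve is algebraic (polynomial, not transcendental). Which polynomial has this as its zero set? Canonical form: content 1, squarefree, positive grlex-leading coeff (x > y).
2*x^2 - 3*x*y - 2*y^2 - x + 3

First, the degree is 2 — a generic line meets the curve in up to 2 points.
Then, reading off the gridlines: the curve avoids every integer x-axis point in the box.
Finally, fitting integer coefficients to these (and the overall shape) gives p.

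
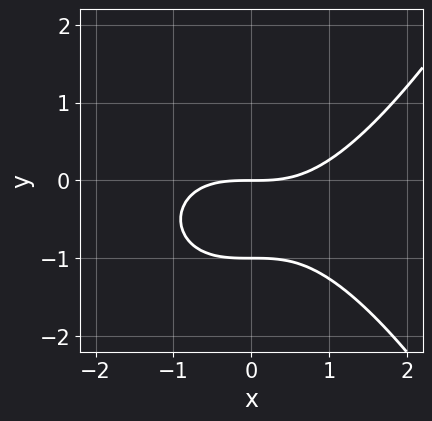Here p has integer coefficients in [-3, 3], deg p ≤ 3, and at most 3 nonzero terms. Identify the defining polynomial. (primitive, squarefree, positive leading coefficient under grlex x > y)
First, degree: the shape is more complex than any degree-2 curve, so deg p = 3.
Next, observable constraints: the y-axis gridline crossings are at y ∈ {-1, 0}; it meets the x-axis at x = 0 (among the integer gridlines).
Finally, the integer polynomial consistent with all of this is the stated p.

x^3 - 3*y^2 - 3*y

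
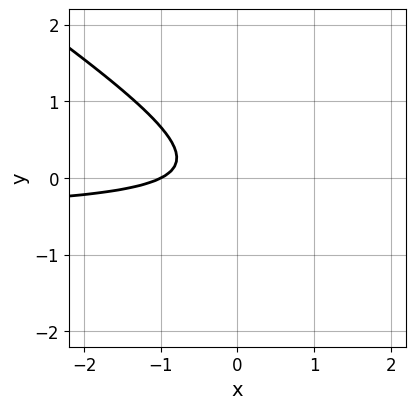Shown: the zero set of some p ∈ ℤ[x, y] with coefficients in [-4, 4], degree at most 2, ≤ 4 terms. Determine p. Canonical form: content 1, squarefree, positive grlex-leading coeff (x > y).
1. The degree is 2 — a generic line meets the curve in up to 2 points.
2. Reading off the gridlines: it misses every integer gridline on the y-axis; one x-axis crossing is at x = -1.
3. Assembling these constraints gives the stated polynomial.

2*x*y + 3*y^2 + x + 1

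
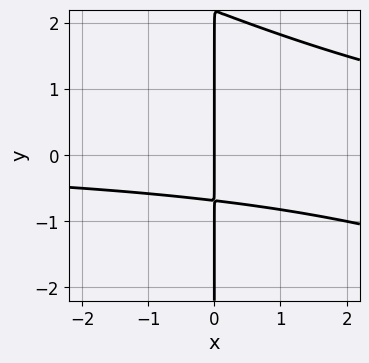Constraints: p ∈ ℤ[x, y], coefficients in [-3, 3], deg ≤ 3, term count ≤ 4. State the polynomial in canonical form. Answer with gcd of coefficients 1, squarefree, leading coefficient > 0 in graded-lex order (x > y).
First, the degree is 3 — no degree-2 curve has this shape.
Then, from the visible intercepts: it crosses the x-axis at the gridline x = 0; the visible y-axis segment lies entirely on the curve.
Finally, these observations pin down the coefficients.

x^2*y + 2*x*y^2 - 3*x*y - 3*x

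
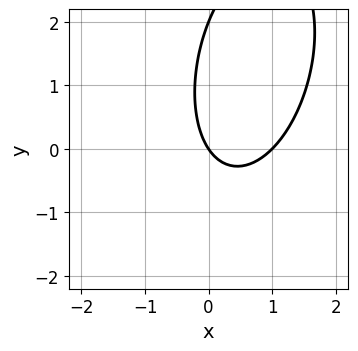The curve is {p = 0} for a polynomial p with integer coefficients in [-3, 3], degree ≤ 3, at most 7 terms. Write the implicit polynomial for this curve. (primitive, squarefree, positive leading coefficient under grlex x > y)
The degree is 2 — a generic line meets the curve in up to 2 points.
Checking where it meets the axes: the x-axis gridline crossings are at x ∈ {0, 1}; the y-axis gridline crossings are at y ∈ {0, 2}.
Solving for integer coefficients yields p as stated.

3*x^2 - x*y + y^2 - 3*x - 2*y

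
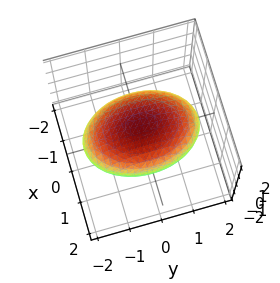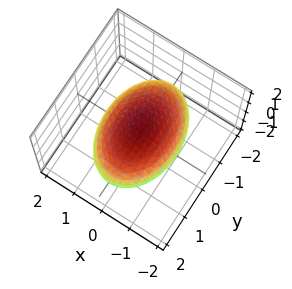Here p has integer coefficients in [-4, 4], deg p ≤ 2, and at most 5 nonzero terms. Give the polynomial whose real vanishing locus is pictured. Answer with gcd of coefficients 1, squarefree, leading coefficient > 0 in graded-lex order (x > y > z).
2*x^2 + y^2 + 3*z^2 - 3

Degree: a closed, bounded, convex surface; a quadric, so deg p = 2.
Symmetries: it's symmetric under z → −z, forcing even powers of z; the y ↦ −y reflection is a symmetry, so y appears only in even powers; it's symmetric under x → −x, forcing even powers of x.
From the axis intercepts and sections: among the integer gridlines, it crosses the z-axis at z ∈ {-1, 1}.
Solving for integer coefficients yields p as stated.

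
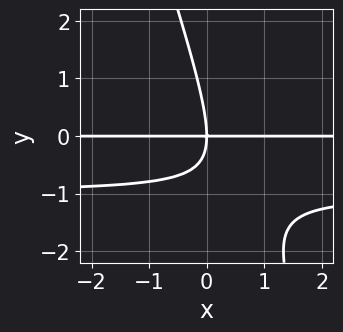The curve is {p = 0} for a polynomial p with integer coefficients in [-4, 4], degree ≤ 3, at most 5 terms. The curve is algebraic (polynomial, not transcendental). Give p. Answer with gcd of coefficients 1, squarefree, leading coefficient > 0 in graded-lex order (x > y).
(a) deg p = 3. The shape is more complex than any degree-2 curve.
(b) Checking where it meets the axes: the visible x-axis segment lies entirely on the curve; it crosses the y-axis at the gridline y = 0.
(c) Assembling these constraints gives the stated polynomial.

3*x*y^2 + y^3 + 3*x*y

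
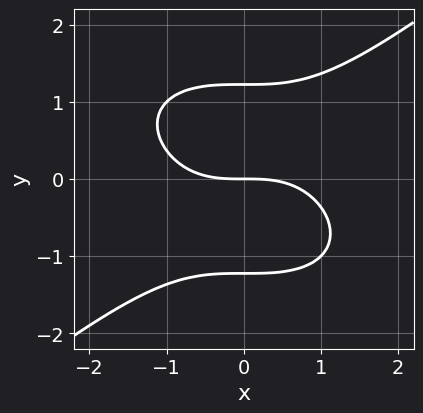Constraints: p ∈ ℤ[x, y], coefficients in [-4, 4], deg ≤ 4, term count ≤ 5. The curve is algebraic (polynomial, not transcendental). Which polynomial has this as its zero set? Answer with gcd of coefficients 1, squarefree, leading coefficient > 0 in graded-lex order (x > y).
x^3 - 2*y^3 + 3*y

(a) The degree is 3 — a generic line meets the curve in up to 3 points.
(b) Checking where it meets the axes: it crosses the x-axis at the gridline x = 0; it crosses the y-axis at the gridline y = 0.
(c) Putting this together gives p.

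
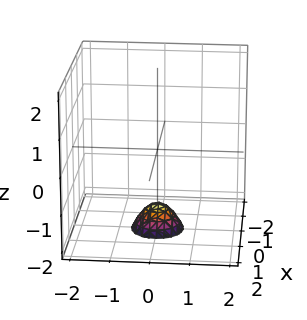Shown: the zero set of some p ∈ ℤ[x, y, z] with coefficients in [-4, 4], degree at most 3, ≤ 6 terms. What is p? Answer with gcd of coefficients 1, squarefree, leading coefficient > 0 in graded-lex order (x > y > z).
Degree: a generic line meets the surface in up to 2 points, so deg p = 2.
Symmetries: rotational symmetry about the z-axis ⇒ p depends on x, y only through x² + y².
From the axis intercepts and sections: no x-intercept at any integer in the box; a circular section at z = -2 has radius between 0 and 1; the surface avoids every integer y-axis point in the box.
The integer polynomial consistent with all of this is the stated p.

3*x^2 + 3*y^2 + 2*z + 3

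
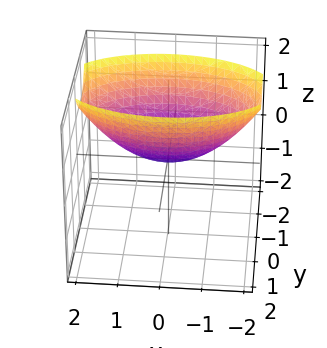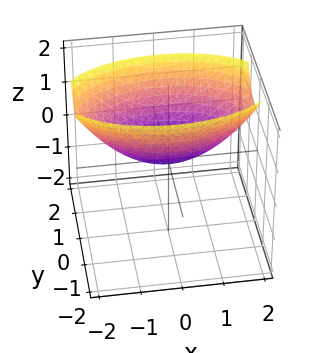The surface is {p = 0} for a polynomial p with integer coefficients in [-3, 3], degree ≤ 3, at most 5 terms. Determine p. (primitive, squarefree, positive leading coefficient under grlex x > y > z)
The degree is 2 — a paraboloid; a quadric.
Symmetries: it's symmetric under x → −x, forcing even powers of x; mirror symmetry y ↦ −y ⇒ only even powers of y.
Reading off the gridlines: it meets the z-axis at z = 0 (among the integer gridlines); it meets the x-axis at x = 0 (among the integer gridlines).
These observations pin down the coefficients.

x^2 + 3*y^2 - 3*z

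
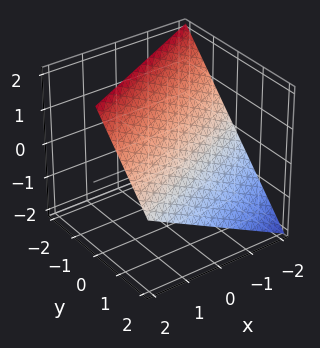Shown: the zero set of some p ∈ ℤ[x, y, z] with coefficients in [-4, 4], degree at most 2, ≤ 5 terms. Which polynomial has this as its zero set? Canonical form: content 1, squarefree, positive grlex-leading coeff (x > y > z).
Degree: the surface is flat (a plane), so deg p = 1.
Observable constraints: one x-axis crossing is at x = -2; it meets the z-axis at z = 1 (among the integer gridlines); one y-axis crossing is at y = 1.
Putting this together gives p.

x - 2*y - 2*z + 2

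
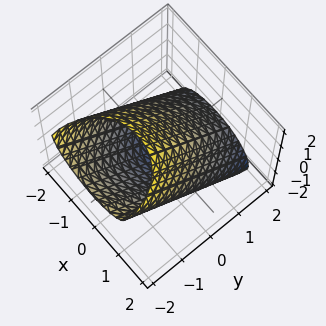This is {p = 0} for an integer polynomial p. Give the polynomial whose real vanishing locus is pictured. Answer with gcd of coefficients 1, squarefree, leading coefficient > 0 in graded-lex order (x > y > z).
deg p = 2. The shape is more complex than any degree-1 surface.
The integer polynomial consistent with all of this is the stated p.

x^2 + y^2 + 2*y*z + z^2 - 2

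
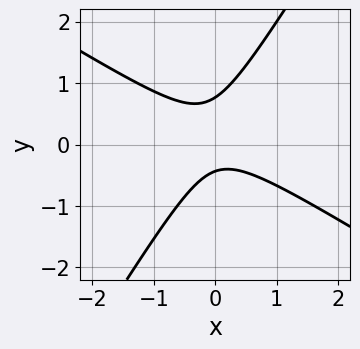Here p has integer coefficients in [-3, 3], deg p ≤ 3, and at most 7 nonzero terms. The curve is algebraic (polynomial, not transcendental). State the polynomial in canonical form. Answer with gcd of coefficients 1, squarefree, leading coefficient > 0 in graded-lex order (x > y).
3*x^2 + 3*x*y - 3*y^2 + y + 1

1. Degree: no degree-1 curve has this shape, so deg p = 2.
2. Reading off the gridlines: no x-intercept at any integer in the box.
3. Matching integer coefficients to the picture gives p.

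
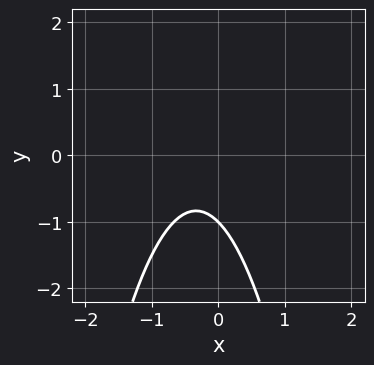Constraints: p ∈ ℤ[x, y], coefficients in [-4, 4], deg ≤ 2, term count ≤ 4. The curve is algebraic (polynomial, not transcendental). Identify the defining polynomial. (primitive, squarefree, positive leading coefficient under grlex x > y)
3*x^2 + 2*x + 2*y + 2

First, degree: the shape is more complex than any degree-1 curve, so deg p = 2.
Next, from the axis intercepts and sections: the curve avoids every integer x-axis point in the box; it meets the y-axis at y = -1 (among the integer gridlines).
Finally, fitting integer coefficients to these (and the overall shape) gives p.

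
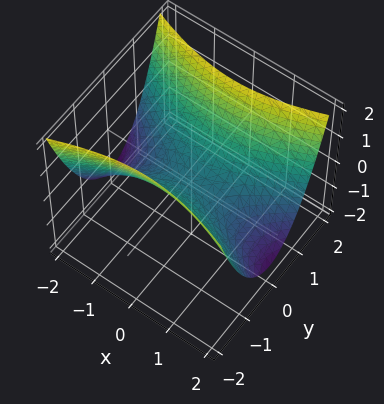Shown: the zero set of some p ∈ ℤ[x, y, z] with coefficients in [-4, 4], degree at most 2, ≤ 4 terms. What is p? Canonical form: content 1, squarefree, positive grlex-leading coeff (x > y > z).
x^2 - 3*y^2 + 3*z

(a) deg p = 2. A hyperbolic paraboloid; a quadric.
(b) Symmetries: mirror symmetry y ↦ −y ⇒ only even powers of y; the x ↦ −x reflection is a symmetry, so x appears only in even powers.
(c) Against the integer gridlines: it meets the x-axis at x = 0 (among the integer gridlines); it crosses the y-axis at the gridline y = 0.
(d) Together with the visible shape, these determine p as stated.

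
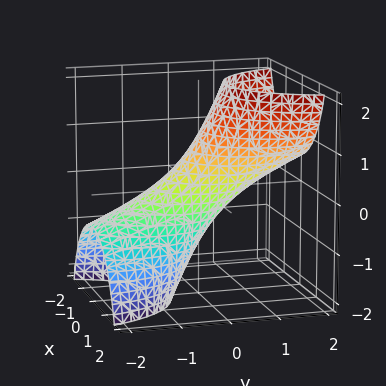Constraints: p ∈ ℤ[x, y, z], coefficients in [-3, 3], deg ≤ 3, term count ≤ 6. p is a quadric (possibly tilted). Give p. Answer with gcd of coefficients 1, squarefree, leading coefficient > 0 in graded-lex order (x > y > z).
2*x^2 + y^2 - 3*y*z + z^2 - 1

First, degree: a generic line meets the surface in up to 2 points, so deg p = 2.
Next, observable constraints: the z-axis gridline crossings are at z ∈ {-1, 1}; among the integer gridlines, it crosses the y-axis at y ∈ {-1, 1}.
Finally, solving for integer coefficients yields p as stated.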